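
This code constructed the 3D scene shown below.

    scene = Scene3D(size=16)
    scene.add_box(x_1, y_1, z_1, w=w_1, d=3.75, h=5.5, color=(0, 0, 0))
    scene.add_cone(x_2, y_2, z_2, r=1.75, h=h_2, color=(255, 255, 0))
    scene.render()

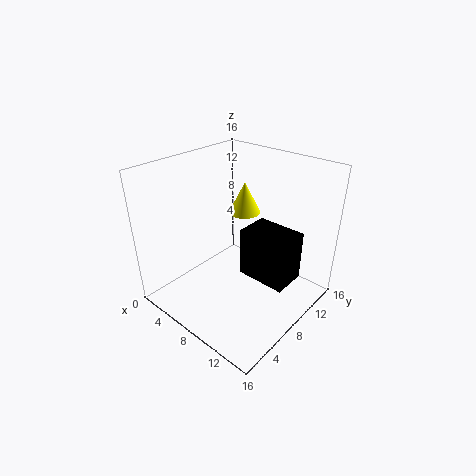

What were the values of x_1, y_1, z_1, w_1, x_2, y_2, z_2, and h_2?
x_1 = 8.75
y_1 = 7.5
z_1 = 4
w_1 = 5.5
x_2 = 7.25
y_2 = 10
z_2 = 10.25
h_2 = 3.5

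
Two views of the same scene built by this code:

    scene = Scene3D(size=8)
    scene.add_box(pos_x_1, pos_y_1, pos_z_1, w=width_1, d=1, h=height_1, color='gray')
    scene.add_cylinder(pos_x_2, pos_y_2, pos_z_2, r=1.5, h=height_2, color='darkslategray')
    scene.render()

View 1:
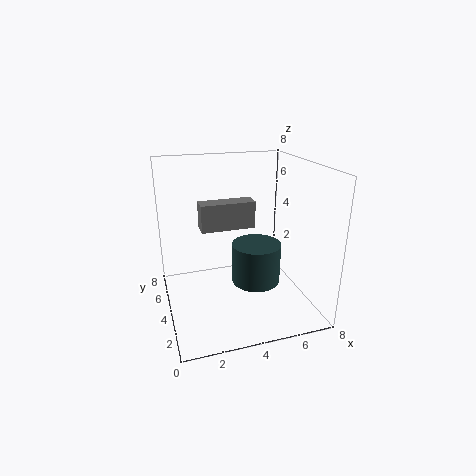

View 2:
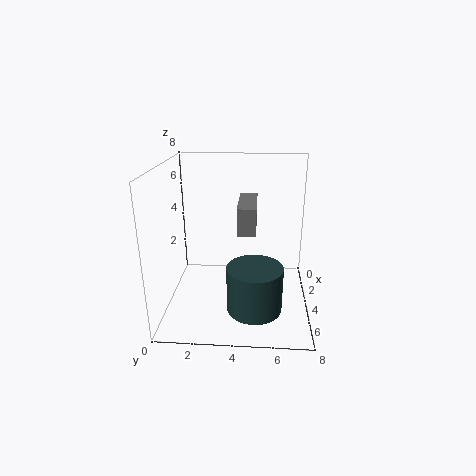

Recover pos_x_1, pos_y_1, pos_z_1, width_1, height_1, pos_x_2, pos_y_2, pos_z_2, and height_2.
pos_x_1 = 2; pos_y_1 = 4; pos_z_1 = 4.5; width_1 = 3; height_1 = 1.5; pos_x_2 = 5.5; pos_y_2 = 5; pos_z_2 = 0.5; height_2 = 2.5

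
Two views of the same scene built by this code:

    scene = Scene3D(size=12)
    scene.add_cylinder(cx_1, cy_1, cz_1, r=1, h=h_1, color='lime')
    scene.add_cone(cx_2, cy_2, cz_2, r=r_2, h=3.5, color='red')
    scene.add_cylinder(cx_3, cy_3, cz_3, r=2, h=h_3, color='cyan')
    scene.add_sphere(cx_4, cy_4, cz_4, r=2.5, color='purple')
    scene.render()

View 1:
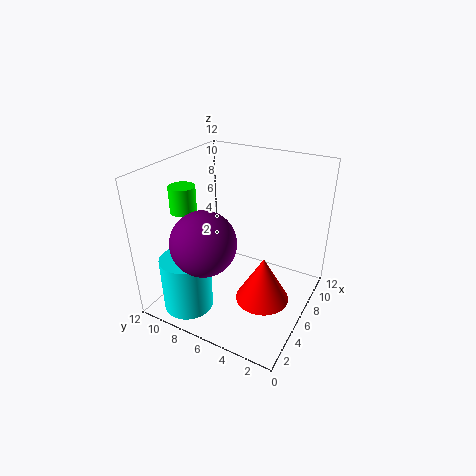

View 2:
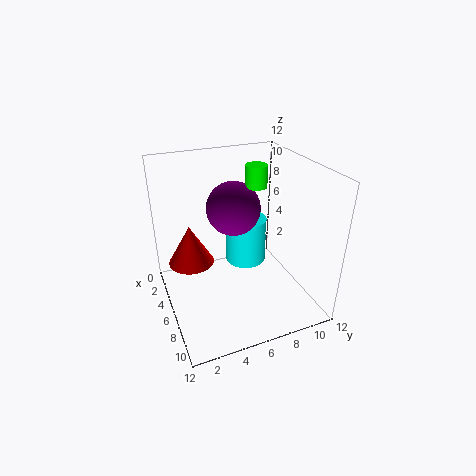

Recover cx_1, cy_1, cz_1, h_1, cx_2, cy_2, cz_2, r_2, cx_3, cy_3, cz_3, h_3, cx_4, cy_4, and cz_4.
cx_1 = 3; cy_1 = 9; cz_1 = 9; h_1 = 2; cx_2 = 3.5; cy_2 = 2.5; cz_2 = 3; r_2 = 2; cx_3 = 2; cy_3 = 8.5; cz_3 = 1; h_3 = 4.5; cx_4 = 2.5; cy_4 = 7; cz_4 = 7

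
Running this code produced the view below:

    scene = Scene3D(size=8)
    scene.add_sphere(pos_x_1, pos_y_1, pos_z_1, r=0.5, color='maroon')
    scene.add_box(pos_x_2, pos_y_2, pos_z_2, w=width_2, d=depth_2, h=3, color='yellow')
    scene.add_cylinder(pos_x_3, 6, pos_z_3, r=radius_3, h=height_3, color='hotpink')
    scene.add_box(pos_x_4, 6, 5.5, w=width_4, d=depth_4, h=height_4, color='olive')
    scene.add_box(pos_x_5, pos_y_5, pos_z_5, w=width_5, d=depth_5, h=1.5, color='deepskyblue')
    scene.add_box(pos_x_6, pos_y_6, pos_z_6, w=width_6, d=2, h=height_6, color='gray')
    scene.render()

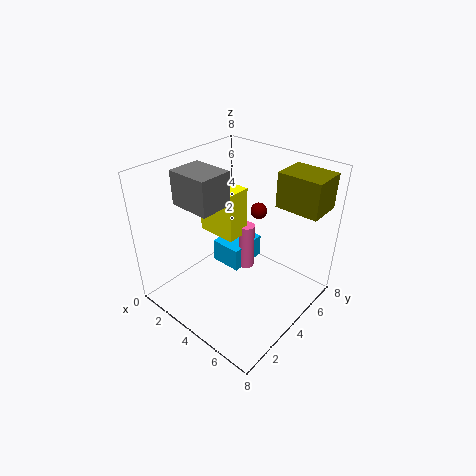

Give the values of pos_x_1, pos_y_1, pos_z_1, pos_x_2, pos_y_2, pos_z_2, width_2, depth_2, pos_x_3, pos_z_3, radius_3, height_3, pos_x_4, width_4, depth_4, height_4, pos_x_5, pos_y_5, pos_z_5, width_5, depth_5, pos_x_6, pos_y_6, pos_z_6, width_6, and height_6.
pos_x_1 = 3.5, pos_y_1 = 6.5, pos_z_1 = 4.5, pos_x_2 = 0.5, pos_y_2 = 4.5, pos_z_2 = 3, width_2 = 2.5, depth_2 = 1.5, pos_x_3 = 3, pos_z_3 = 0.5, radius_3 = 0.5, height_3 = 3, pos_x_4 = 5, width_4 = 2.5, depth_4 = 2, height_4 = 2, pos_x_5 = 1, pos_y_5 = 5, pos_z_5 = 0.5, width_5 = 2, depth_5 = 2.5, pos_x_6 = 0.5, pos_y_6 = 2.5, pos_z_6 = 5.5, width_6 = 2.5, height_6 = 2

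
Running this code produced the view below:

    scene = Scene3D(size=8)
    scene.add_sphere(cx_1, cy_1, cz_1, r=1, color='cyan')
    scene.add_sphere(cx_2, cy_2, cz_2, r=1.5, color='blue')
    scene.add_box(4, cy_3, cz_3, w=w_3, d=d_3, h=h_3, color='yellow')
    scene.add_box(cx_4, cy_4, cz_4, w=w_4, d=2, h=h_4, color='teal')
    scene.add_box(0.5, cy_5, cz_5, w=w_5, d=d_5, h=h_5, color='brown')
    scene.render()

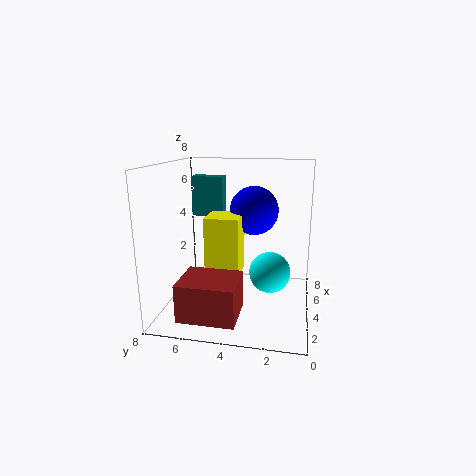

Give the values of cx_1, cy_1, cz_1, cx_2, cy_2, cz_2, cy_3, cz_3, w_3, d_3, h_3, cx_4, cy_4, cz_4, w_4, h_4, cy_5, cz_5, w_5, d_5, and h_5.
cx_1 = 2; cy_1 = 2; cz_1 = 3; cx_2 = 6.5; cy_2 = 3.5; cz_2 = 5; cy_3 = 4; cz_3 = 1.5; w_3 = 2; d_3 = 2; h_3 = 3.5; cx_4 = 6.5; cy_4 = 5.5; cz_4 = 4.5; w_4 = 1; h_4 = 2.5; cy_5 = 3.5; cz_5 = 0.5; w_5 = 2.5; d_5 = 3; h_5 = 2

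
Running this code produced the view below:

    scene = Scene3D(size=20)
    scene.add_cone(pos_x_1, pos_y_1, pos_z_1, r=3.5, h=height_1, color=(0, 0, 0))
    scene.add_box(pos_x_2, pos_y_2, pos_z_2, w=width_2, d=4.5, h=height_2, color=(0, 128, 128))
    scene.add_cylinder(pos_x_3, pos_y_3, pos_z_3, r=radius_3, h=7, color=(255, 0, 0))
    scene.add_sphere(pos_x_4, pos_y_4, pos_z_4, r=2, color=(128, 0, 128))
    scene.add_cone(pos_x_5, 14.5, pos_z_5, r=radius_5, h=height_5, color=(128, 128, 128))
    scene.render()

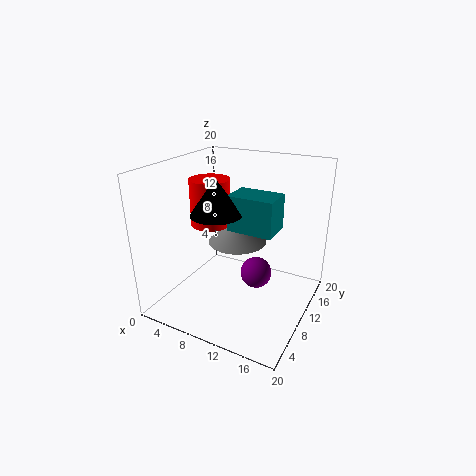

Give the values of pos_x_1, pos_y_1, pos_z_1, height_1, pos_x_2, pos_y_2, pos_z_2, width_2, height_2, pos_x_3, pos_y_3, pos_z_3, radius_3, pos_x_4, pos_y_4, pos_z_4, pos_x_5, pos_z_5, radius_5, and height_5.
pos_x_1 = 7.5
pos_y_1 = 8.5
pos_z_1 = 13.5
height_1 = 5
pos_x_2 = 8.5
pos_y_2 = 9.5
pos_z_2 = 11
width_2 = 6.5
height_2 = 5
pos_x_3 = 4
pos_y_3 = 12.5
pos_z_3 = 10
radius_3 = 3
pos_x_4 = 14
pos_y_4 = 7.5
pos_z_4 = 7
pos_x_5 = 7.5
pos_z_5 = 7
radius_5 = 4.5
height_5 = 4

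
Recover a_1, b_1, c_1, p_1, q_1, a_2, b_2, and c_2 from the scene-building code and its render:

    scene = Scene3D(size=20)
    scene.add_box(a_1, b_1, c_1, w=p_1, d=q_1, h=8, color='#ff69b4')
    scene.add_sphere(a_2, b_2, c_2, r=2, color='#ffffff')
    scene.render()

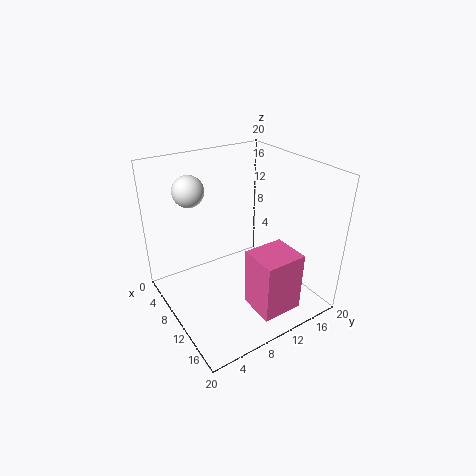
a_1 = 14
b_1 = 8.5
c_1 = 2.5
p_1 = 5
q_1 = 5.5
a_2 = 8
b_2 = 4
c_2 = 17.5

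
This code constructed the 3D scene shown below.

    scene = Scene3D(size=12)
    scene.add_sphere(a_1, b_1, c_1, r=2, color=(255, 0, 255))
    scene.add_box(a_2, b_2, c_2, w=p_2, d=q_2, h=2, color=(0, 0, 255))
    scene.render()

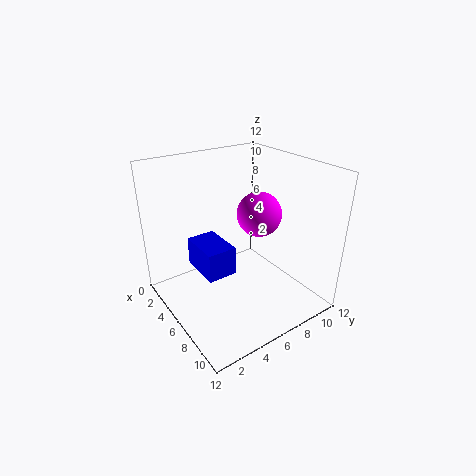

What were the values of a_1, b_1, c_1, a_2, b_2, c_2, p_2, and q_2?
a_1 = 5, b_1 = 9, c_1 = 7, a_2 = 7, b_2 = 1, c_2 = 6, p_2 = 3, q_2 = 2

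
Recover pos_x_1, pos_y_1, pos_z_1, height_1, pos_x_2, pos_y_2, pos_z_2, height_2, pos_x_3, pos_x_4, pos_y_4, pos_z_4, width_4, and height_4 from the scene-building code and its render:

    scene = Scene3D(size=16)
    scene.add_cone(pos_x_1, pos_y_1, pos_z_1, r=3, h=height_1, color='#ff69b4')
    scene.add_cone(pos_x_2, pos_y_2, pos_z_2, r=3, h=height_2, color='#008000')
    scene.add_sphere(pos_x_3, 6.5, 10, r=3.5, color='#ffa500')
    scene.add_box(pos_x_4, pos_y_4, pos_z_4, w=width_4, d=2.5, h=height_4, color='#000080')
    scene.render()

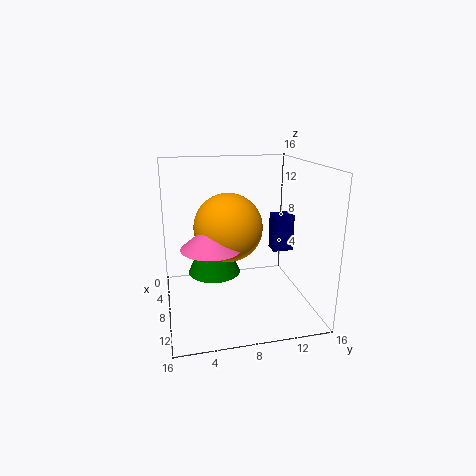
pos_x_1 = 11.5, pos_y_1 = 4.5, pos_z_1 = 8.5, height_1 = 2.5, pos_x_2 = 6.5, pos_y_2 = 5.5, pos_z_2 = 3.5, height_2 = 7, pos_x_3 = 10, pos_x_4 = 4, pos_y_4 = 13, pos_z_4 = 5, width_4 = 2, height_4 = 4.5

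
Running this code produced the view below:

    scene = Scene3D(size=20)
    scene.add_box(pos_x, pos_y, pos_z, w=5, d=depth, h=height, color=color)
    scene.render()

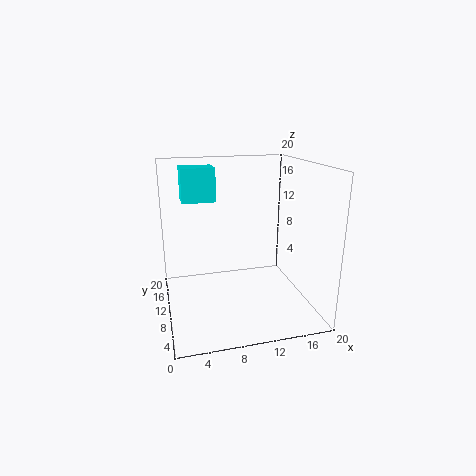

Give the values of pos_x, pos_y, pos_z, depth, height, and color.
pos_x = 3
pos_y = 15
pos_z = 14
depth = 4
height = 5
color = 'cyan'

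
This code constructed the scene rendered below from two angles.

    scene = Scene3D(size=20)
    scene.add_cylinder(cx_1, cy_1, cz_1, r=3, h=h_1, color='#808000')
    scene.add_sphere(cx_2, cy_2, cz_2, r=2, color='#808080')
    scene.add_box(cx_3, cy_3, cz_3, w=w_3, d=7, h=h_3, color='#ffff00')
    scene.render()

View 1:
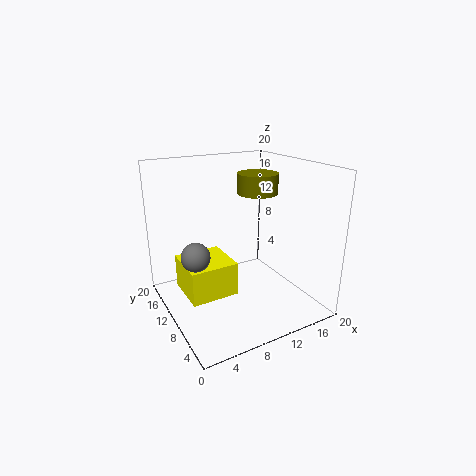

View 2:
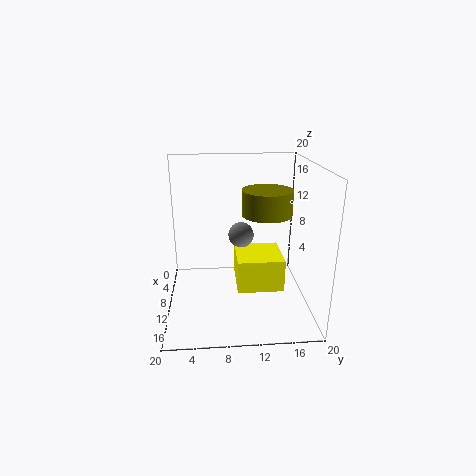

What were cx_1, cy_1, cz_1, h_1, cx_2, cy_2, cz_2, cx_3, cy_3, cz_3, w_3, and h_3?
cx_1 = 15; cy_1 = 13; cz_1 = 15; h_1 = 3; cx_2 = 4; cy_2 = 11; cz_2 = 8; cx_3 = 3; cy_3 = 10; cz_3 = 1; w_3 = 7; h_3 = 5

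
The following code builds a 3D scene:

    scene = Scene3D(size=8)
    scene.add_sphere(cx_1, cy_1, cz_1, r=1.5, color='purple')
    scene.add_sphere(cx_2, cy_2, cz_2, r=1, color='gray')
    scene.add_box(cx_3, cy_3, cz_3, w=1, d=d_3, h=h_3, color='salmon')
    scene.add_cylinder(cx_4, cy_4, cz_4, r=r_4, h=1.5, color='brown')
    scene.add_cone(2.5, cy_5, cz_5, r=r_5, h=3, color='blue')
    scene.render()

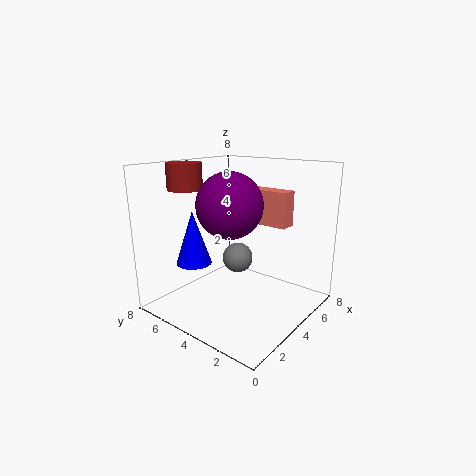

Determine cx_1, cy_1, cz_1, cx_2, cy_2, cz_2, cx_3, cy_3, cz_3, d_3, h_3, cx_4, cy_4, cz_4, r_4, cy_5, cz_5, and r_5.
cx_1 = 1.5, cy_1 = 2.5, cz_1 = 6.5, cx_2 = 6.5, cy_2 = 6, cz_2 = 1.5, cx_3 = 5.5, cy_3 = 2, cz_3 = 4.5, d_3 = 2.5, h_3 = 2, cx_4 = 3, cy_4 = 7, cz_4 = 6.5, r_4 = 1, cy_5 = 6, cz_5 = 2.5, r_5 = 1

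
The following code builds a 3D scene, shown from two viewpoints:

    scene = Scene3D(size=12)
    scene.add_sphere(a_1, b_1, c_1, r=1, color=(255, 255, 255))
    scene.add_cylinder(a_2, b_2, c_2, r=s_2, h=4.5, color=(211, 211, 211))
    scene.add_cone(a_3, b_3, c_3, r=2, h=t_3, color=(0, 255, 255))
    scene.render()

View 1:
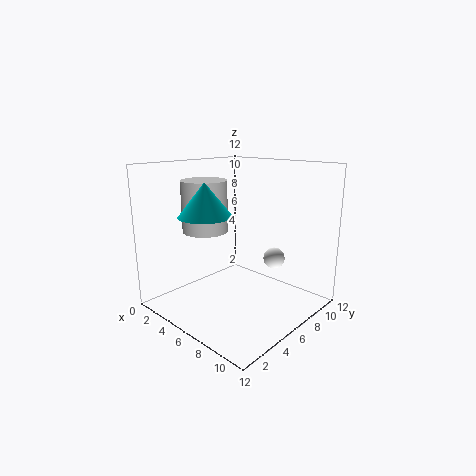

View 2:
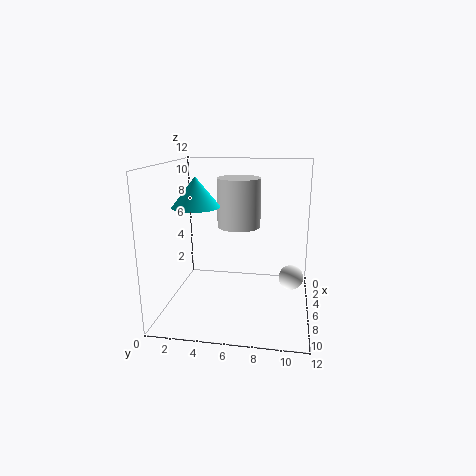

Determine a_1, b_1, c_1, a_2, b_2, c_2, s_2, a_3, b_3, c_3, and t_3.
a_1 = 6.5, b_1 = 10.5, c_1 = 3, a_2 = 2.5, b_2 = 5.5, c_2 = 6, s_2 = 2, a_3 = 6, b_3 = 2.5, c_3 = 8.5, t_3 = 2.5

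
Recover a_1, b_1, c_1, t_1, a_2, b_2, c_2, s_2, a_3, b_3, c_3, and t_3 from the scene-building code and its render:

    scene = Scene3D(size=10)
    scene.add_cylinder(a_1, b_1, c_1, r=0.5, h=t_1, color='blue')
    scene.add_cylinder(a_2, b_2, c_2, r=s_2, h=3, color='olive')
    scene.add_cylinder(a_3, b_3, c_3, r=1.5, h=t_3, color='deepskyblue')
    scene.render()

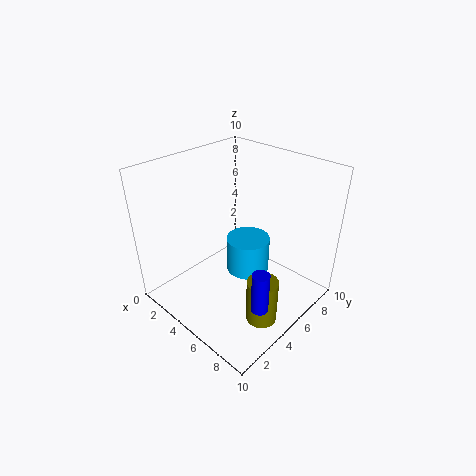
a_1 = 9.5, b_1 = 2, c_1 = 3.5, t_1 = 2.5, a_2 = 8.5, b_2 = 3.5, c_2 = 1, s_2 = 1, a_3 = 5.5, b_3 = 5.5, c_3 = 2.5, t_3 = 2.5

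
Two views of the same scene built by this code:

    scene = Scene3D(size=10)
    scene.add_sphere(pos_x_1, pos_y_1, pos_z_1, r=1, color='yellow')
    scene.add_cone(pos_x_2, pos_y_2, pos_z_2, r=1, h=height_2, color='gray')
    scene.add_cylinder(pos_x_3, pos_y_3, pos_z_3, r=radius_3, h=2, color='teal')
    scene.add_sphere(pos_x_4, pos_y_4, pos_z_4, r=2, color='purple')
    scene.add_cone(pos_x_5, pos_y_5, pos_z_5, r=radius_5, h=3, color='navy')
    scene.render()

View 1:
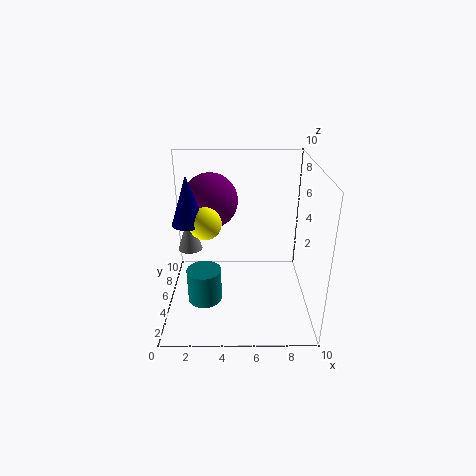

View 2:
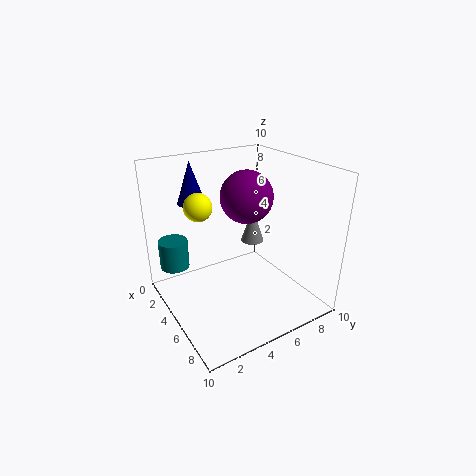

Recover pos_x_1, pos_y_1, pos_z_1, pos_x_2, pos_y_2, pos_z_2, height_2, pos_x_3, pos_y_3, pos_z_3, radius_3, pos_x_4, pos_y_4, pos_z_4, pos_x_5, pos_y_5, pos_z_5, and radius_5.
pos_x_1 = 3, pos_y_1 = 3, pos_z_1 = 7, pos_x_2 = 1, pos_y_2 = 9, pos_z_2 = 2, height_2 = 3, pos_x_3 = 3, pos_y_3 = 1, pos_z_3 = 3, radius_3 = 1, pos_x_4 = 3, pos_y_4 = 7, pos_z_4 = 7, pos_x_5 = 2, pos_y_5 = 3, pos_z_5 = 7, radius_5 = 1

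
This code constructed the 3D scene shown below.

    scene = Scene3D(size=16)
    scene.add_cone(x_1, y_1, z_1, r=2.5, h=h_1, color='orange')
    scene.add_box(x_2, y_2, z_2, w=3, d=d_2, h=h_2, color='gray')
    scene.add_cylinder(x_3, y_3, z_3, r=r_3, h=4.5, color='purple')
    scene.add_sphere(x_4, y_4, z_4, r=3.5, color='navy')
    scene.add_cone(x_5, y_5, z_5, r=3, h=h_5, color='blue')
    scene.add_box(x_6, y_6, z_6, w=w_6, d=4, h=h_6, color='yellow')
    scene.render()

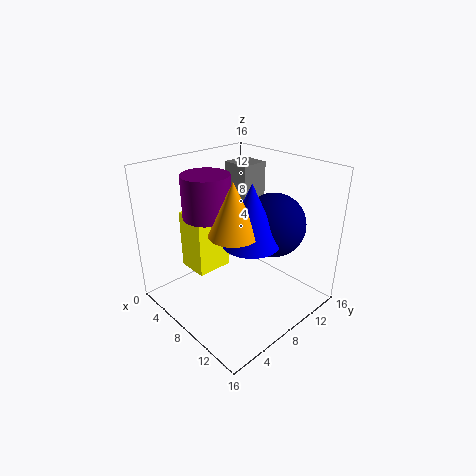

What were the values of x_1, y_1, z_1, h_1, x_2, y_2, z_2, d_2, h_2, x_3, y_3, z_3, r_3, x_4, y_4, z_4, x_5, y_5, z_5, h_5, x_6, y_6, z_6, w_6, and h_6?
x_1 = 10, y_1 = 5.5, z_1 = 10, h_1 = 5.5, x_2 = 5.5, y_2 = 8.5, z_2 = 10, d_2 = 3, h_2 = 6, x_3 = 6.5, y_3 = 5, z_3 = 11, r_3 = 2.5, x_4 = 10.5, y_4 = 11, z_4 = 9.5, x_5 = 10.5, y_5 = 7.5, z_5 = 8.5, h_5 = 6.5, x_6 = 3.5, y_6 = 3.5, z_6 = 4.5, w_6 = 3.5, h_6 = 6.5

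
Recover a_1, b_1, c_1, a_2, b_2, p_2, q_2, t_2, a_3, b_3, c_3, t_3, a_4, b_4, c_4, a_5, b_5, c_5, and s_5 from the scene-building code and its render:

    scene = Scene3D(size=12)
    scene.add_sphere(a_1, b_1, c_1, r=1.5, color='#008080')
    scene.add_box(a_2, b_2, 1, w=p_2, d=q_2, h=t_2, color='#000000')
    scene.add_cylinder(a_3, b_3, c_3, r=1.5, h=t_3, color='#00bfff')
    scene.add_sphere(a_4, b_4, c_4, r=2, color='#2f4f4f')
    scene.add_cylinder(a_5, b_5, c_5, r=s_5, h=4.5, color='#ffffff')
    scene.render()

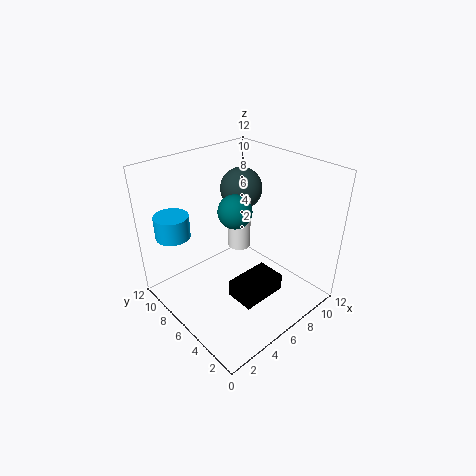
a_1 = 7; b_1 = 7.5; c_1 = 7.5; a_2 = 4.5; b_2 = 3; p_2 = 4; q_2 = 2.5; t_2 = 1.5; a_3 = 2.5; b_3 = 10.5; c_3 = 5.5; t_3 = 2; a_4 = 10; b_4 = 10; c_4 = 8; a_5 = 7.5; b_5 = 7.5; c_5 = 4; s_5 = 1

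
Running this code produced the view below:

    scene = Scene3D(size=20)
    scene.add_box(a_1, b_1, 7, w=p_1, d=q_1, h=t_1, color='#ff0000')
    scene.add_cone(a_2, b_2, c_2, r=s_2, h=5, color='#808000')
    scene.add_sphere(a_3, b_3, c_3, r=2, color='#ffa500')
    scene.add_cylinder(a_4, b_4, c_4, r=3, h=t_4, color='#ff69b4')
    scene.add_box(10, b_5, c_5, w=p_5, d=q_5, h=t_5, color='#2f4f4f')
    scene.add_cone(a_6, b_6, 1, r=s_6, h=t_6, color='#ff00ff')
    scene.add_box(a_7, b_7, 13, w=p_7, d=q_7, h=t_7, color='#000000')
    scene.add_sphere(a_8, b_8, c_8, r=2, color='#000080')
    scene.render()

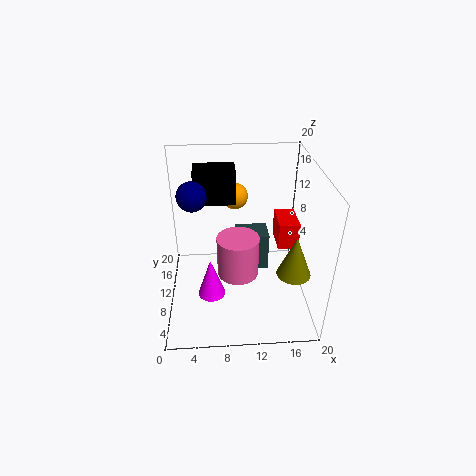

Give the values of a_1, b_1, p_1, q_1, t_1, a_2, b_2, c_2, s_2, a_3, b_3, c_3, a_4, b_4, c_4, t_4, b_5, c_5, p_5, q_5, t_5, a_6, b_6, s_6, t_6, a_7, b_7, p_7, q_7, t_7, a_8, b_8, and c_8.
a_1 = 16; b_1 = 11; p_1 = 3; q_1 = 5; t_1 = 4; a_2 = 16; b_2 = 2; c_2 = 10; s_2 = 2; a_3 = 10; b_3 = 17; c_3 = 13; a_4 = 10; b_4 = 10; c_4 = 4; t_4 = 6; b_5 = 13; c_5 = 2; p_5 = 5; q_5 = 4; t_5 = 6; a_6 = 6; b_6 = 9; s_6 = 2; t_6 = 6; a_7 = 4; b_7 = 14; p_7 = 6; q_7 = 4; t_7 = 5; a_8 = 4; b_8 = 11; c_8 = 16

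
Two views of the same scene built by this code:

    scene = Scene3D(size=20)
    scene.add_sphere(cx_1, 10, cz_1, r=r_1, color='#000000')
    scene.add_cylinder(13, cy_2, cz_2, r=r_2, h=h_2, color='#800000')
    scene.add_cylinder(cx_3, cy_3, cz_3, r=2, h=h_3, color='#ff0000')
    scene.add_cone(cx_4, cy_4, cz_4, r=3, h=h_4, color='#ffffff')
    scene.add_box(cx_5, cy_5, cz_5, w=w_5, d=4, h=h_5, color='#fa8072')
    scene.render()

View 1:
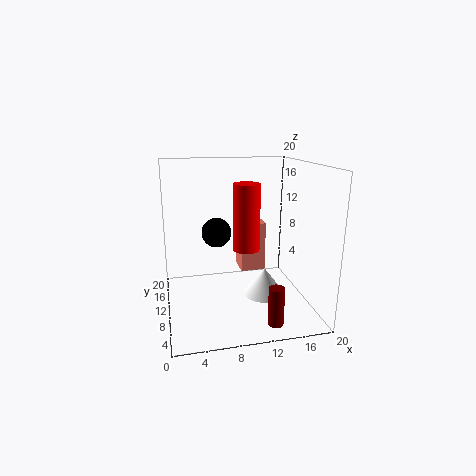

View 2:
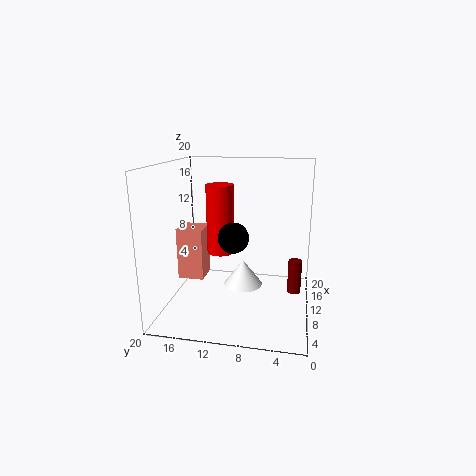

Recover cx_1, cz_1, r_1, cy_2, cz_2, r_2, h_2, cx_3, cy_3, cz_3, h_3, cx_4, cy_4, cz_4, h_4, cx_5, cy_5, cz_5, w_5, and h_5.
cx_1 = 7; cz_1 = 11; r_1 = 2; cy_2 = 2; cz_2 = 1; r_2 = 1; h_2 = 5; cx_3 = 12; cy_3 = 13; cz_3 = 7; h_3 = 10; cx_4 = 14; cy_4 = 10; cz_4 = 1; h_4 = 4; cx_5 = 12; cy_5 = 16; cz_5 = 2; w_5 = 4; h_5 = 8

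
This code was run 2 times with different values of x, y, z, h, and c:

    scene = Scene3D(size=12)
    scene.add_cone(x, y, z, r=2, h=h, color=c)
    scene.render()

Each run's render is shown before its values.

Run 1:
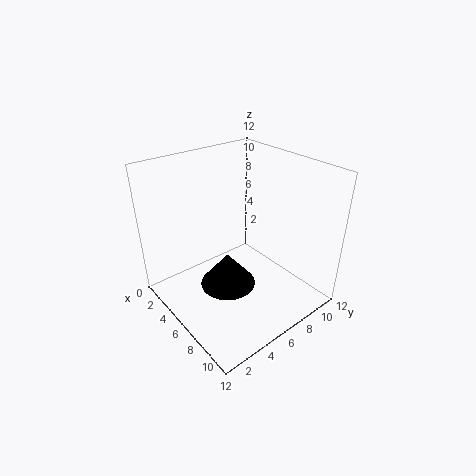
x = 8.5
y = 3
z = 4.5
h = 2.5
c = 'black'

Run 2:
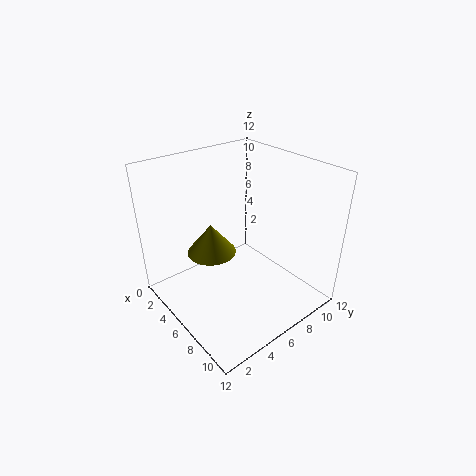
x = 5
y = 4
z = 5
h = 2.5
c = 'olive'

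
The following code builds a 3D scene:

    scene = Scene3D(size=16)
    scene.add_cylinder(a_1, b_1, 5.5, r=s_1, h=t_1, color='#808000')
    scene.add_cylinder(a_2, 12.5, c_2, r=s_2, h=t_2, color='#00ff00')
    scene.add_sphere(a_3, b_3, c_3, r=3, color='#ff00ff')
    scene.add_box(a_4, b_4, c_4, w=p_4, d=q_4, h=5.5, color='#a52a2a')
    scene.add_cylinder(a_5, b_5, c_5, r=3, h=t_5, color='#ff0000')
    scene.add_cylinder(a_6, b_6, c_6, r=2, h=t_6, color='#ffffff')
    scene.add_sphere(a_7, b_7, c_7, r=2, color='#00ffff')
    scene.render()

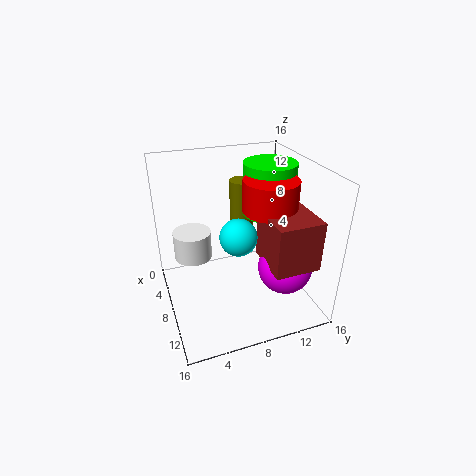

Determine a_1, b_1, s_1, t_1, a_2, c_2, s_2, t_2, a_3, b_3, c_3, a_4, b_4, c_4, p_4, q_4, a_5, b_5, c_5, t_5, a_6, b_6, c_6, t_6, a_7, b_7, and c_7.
a_1 = 2.5
b_1 = 10.5
s_1 = 1.5
t_1 = 7
a_2 = 6
c_2 = 9.5
s_2 = 3
t_2 = 6
a_3 = 11
b_3 = 12.5
c_3 = 5
a_4 = 8.5
b_4 = 10
c_4 = 6
p_4 = 5.5
q_4 = 5
a_5 = 8.5
b_5 = 11.5
c_5 = 11
t_5 = 3.5
a_6 = 7.5
b_6 = 3
c_6 = 6.5
t_6 = 3
a_7 = 9.5
b_7 = 7.5
c_7 = 9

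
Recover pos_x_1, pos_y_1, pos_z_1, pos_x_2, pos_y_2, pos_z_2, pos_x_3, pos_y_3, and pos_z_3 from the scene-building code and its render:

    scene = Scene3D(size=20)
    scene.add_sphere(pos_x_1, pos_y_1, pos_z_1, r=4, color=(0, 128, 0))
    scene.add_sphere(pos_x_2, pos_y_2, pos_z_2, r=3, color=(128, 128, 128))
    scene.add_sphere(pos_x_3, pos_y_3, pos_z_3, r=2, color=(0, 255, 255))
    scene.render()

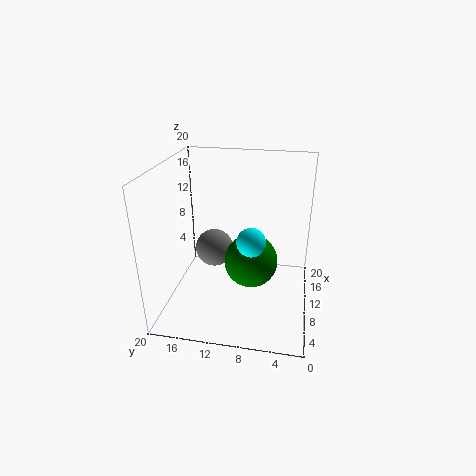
pos_x_1 = 12.5
pos_y_1 = 8.5
pos_z_1 = 5
pos_x_2 = 15.5
pos_y_2 = 15
pos_z_2 = 5
pos_x_3 = 9
pos_y_3 = 8
pos_z_3 = 10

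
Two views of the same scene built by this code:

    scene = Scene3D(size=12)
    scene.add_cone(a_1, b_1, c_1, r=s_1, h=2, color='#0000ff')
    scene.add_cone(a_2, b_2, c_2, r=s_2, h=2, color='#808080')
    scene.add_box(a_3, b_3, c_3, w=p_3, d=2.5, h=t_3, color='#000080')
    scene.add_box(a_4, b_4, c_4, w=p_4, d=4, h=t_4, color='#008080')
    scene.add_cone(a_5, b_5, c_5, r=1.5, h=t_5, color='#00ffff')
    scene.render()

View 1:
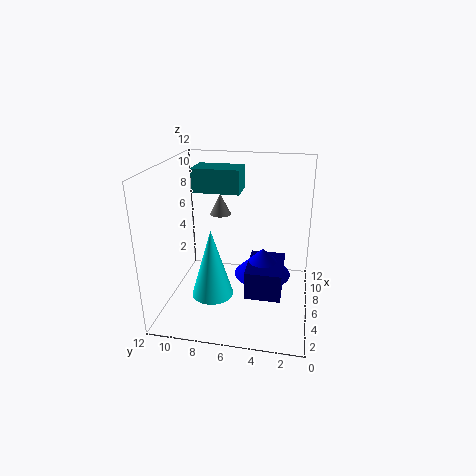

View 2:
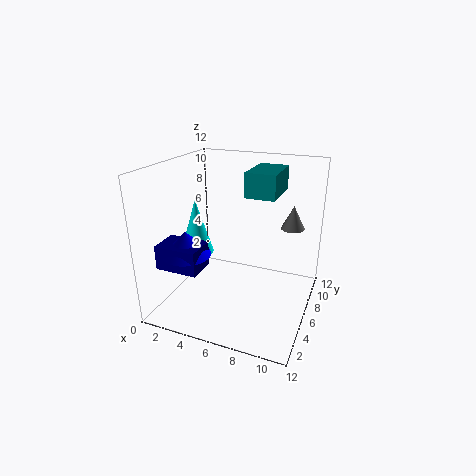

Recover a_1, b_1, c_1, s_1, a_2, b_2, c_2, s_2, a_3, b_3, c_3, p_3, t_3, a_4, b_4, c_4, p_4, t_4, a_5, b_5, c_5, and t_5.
a_1 = 2.5; b_1 = 3.5; c_1 = 5; s_1 = 2; a_2 = 10; b_2 = 8.5; c_2 = 6.5; s_2 = 1; a_3 = 0.5; b_3 = 2; c_3 = 4; p_3 = 3.5; t_3 = 2; a_4 = 6.5; b_4 = 6; c_4 = 9.5; p_4 = 2.5; t_4 = 2; a_5 = 1.5; b_5 = 7; c_5 = 3.5; t_5 = 5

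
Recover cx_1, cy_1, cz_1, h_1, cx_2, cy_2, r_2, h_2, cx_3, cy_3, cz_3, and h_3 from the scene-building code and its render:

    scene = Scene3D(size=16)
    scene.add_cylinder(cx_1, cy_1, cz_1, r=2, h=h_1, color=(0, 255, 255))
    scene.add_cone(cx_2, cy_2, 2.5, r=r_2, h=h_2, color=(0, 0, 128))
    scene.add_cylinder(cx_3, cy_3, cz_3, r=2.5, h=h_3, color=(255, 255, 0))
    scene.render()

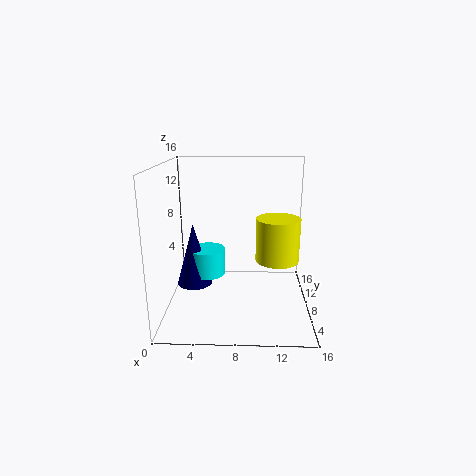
cx_1 = 4.5, cy_1 = 8.5, cz_1 = 3.5, h_1 = 3, cx_2 = 3, cy_2 = 8, r_2 = 2, h_2 = 7, cx_3 = 12.5, cy_3 = 9, cz_3 = 5, h_3 = 5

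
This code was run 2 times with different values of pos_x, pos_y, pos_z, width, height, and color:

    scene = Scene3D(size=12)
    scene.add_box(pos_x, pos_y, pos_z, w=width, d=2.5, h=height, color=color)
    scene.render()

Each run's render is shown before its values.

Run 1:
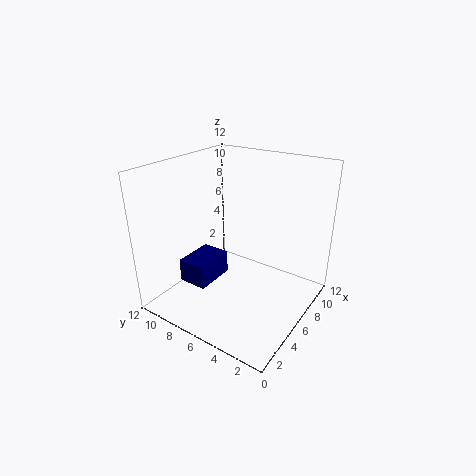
pos_x = 3; pos_y = 7.5; pos_z = 2; width = 3.5; height = 2; color = 'navy'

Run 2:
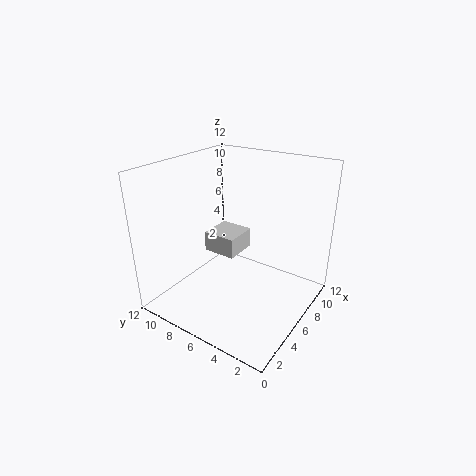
pos_x = 3; pos_y = 4.5; pos_z = 6; width = 2.5; height = 1.5; color = 'lightgray'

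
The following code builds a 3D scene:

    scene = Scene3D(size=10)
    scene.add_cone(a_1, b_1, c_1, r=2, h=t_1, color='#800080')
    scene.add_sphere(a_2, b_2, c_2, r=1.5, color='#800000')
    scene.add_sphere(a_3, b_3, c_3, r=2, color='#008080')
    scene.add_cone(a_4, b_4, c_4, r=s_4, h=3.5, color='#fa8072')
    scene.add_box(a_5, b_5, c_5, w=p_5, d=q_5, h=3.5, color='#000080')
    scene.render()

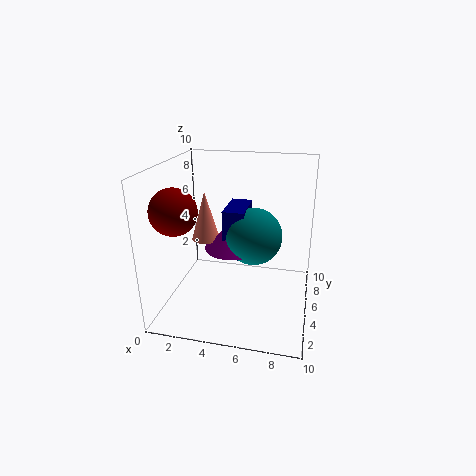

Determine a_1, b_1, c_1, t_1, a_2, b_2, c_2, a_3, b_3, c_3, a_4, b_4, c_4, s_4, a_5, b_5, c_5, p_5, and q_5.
a_1 = 4.5
b_1 = 5.5
c_1 = 4
t_1 = 2
a_2 = 1.5
b_2 = 2.5
c_2 = 7.5
a_3 = 6
b_3 = 5.5
c_3 = 5
a_4 = 2.5
b_4 = 5.5
c_4 = 4.5
s_4 = 1
a_5 = 4
b_5 = 4.5
c_5 = 3.5
p_5 = 1.5
q_5 = 3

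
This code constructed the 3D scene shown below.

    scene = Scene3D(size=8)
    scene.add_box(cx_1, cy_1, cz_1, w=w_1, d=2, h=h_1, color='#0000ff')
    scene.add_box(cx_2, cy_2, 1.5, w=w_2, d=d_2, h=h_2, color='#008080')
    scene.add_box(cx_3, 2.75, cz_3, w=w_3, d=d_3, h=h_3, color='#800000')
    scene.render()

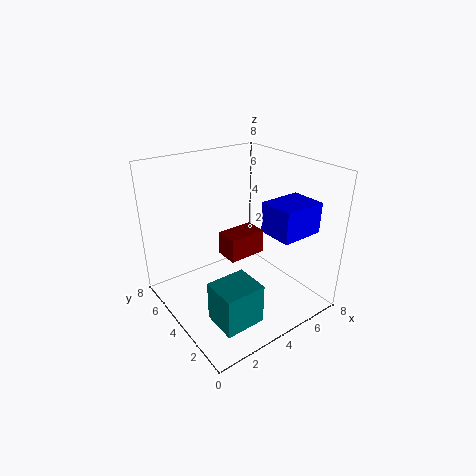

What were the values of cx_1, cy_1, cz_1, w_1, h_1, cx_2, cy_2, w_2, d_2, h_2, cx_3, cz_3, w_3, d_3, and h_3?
cx_1 = 5.25
cy_1 = 1.5
cz_1 = 4.25
w_1 = 2.5
h_1 = 1.75
cx_2 = 0.75
cy_2 = 0.25
w_2 = 2
d_2 = 1.75
h_2 = 2
cx_3 = 2.75
cz_3 = 3.5
w_3 = 2
d_3 = 1.25
h_3 = 1.25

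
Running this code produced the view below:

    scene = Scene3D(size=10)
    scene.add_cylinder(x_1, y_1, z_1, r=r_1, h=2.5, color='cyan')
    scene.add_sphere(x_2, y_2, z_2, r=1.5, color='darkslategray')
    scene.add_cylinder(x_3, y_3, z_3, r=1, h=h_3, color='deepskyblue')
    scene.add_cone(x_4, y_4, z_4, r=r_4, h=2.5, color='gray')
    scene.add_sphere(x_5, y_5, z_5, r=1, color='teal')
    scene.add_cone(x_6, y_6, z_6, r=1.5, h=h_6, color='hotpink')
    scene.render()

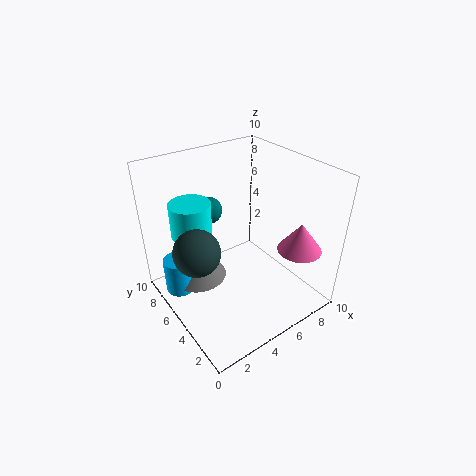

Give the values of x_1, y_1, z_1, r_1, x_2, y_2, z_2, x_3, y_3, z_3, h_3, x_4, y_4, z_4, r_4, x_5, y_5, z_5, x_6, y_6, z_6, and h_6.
x_1 = 3; y_1 = 8; z_1 = 4.5; r_1 = 1.5; x_2 = 1.5; y_2 = 4.5; z_2 = 5.5; x_3 = 1; y_3 = 6.5; z_3 = 1.5; h_3 = 2.5; x_4 = 2.5; y_4 = 6.5; z_4 = 2; r_4 = 2; x_5 = 4.5; y_5 = 8; z_5 = 6; x_6 = 8; y_6 = 2; z_6 = 4.5; h_6 = 2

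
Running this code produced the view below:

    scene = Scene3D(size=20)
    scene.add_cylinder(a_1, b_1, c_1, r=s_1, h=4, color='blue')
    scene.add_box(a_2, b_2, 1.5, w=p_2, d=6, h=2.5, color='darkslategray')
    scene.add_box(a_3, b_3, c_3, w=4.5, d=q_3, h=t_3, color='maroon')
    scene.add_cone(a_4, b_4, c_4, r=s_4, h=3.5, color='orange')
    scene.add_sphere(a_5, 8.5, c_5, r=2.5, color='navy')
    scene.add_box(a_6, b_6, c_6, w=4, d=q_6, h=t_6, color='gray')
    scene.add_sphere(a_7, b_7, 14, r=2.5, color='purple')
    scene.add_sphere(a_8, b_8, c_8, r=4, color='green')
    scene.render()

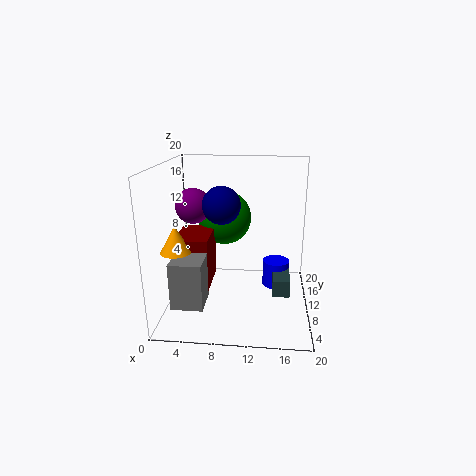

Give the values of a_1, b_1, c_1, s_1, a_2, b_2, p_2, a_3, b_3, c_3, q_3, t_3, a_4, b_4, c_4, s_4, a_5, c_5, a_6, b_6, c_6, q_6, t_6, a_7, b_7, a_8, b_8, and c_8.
a_1 = 15.5; b_1 = 14; c_1 = 1; s_1 = 2; a_2 = 15; b_2 = 9; p_2 = 2.5; a_3 = 2; b_3 = 5.5; c_3 = 4; q_3 = 6.5; t_3 = 7; a_4 = 2.5; b_4 = 5.5; c_4 = 9.5; s_4 = 2; a_5 = 8; c_5 = 15; a_6 = 2.5; b_6 = 1.5; c_6 = 3.5; q_6 = 4.5; t_6 = 6; a_7 = 3.5; b_7 = 11.5; a_8 = 7.5; b_8 = 14.5; c_8 = 11.5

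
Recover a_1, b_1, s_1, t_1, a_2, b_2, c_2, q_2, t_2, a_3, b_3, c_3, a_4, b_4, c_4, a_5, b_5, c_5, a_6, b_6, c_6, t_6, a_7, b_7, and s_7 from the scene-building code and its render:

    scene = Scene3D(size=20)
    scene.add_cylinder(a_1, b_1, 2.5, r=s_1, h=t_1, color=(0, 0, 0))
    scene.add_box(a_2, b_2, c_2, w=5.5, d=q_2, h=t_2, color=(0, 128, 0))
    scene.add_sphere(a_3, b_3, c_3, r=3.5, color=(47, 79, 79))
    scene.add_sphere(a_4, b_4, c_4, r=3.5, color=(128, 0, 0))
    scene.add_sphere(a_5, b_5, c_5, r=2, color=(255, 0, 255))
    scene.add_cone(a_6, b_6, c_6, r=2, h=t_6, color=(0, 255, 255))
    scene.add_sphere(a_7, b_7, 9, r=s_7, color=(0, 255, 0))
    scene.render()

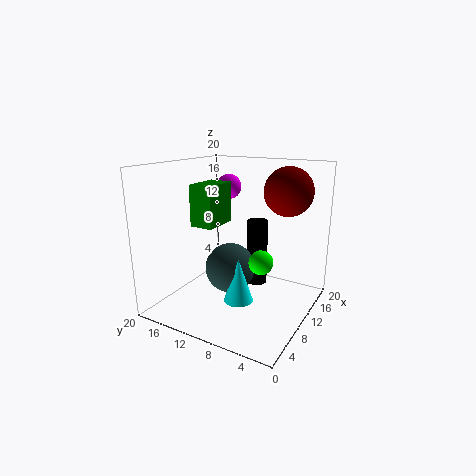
a_1 = 13; b_1 = 8.5; s_1 = 1.5; t_1 = 9.5; a_2 = 8.5; b_2 = 13.5; c_2 = 11; q_2 = 3.5; t_2 = 6; a_3 = 9.5; b_3 = 11; c_3 = 5.5; a_4 = 15.5; b_4 = 5; c_4 = 16; a_5 = 17.5; b_5 = 16; c_5 = 15.5; a_6 = 7.5; b_6 = 8.5; c_6 = 2; t_6 = 6; a_7 = 6; b_7 = 4.5; s_7 = 1.5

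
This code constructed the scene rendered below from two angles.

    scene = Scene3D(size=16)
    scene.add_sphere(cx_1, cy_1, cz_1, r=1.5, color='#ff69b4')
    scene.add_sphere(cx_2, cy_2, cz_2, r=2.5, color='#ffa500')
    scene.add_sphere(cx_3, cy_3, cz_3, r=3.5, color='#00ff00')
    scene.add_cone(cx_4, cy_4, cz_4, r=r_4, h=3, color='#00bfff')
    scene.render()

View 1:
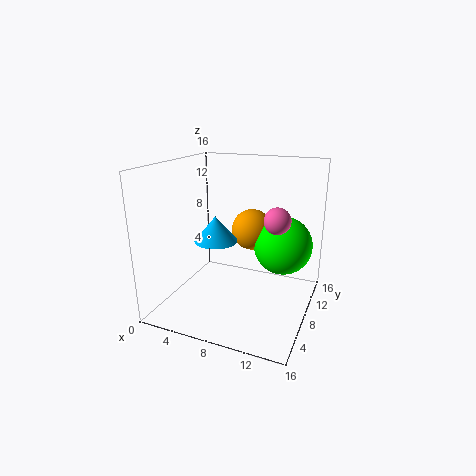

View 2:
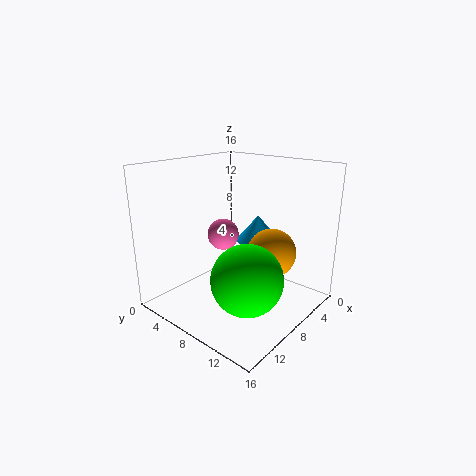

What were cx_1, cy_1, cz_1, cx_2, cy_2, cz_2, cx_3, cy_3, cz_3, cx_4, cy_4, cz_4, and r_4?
cx_1 = 12; cy_1 = 9.5; cz_1 = 10; cx_2 = 8; cy_2 = 12.5; cz_2 = 7.5; cx_3 = 12; cy_3 = 12.5; cz_3 = 6; cx_4 = 5; cy_4 = 8.5; cz_4 = 7; r_4 = 2.5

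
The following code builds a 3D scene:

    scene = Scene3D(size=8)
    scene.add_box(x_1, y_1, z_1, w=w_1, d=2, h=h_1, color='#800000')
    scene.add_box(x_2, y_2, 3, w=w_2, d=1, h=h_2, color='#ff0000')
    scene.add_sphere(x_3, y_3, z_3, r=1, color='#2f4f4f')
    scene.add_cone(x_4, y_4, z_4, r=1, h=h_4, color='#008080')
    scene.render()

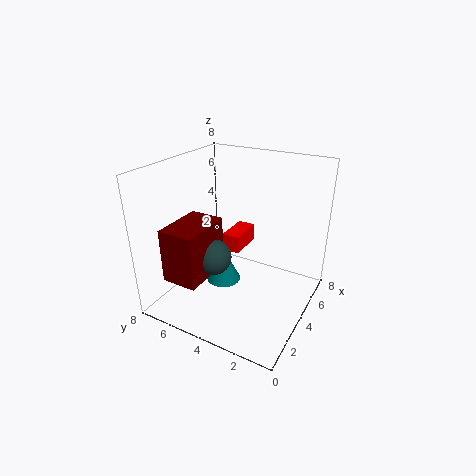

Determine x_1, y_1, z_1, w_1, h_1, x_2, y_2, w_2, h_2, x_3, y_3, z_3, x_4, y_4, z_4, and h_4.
x_1 = 1
y_1 = 5
z_1 = 2
w_1 = 3
h_1 = 3
x_2 = 4
y_2 = 4
w_2 = 2
h_2 = 1
x_3 = 3
y_3 = 5
z_3 = 3
x_4 = 4
y_4 = 5
z_4 = 1
h_4 = 2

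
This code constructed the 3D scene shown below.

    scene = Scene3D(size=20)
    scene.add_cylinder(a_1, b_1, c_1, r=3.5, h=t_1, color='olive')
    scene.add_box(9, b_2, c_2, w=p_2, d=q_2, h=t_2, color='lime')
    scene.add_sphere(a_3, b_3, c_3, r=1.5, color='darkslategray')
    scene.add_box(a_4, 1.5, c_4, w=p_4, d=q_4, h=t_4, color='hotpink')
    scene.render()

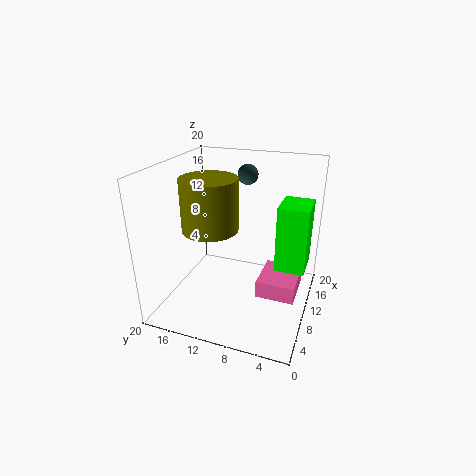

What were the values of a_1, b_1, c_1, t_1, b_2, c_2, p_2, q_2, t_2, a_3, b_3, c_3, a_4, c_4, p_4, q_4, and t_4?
a_1 = 5.5, b_1 = 12, c_1 = 13, t_1 = 6.5, b_2 = 0.5, c_2 = 6.5, p_2 = 5, q_2 = 4, t_2 = 9, a_3 = 15.5, b_3 = 10.5, c_3 = 17.5, a_4 = 9, c_4 = 1.5, p_4 = 6.5, q_4 = 5.5, t_4 = 2.5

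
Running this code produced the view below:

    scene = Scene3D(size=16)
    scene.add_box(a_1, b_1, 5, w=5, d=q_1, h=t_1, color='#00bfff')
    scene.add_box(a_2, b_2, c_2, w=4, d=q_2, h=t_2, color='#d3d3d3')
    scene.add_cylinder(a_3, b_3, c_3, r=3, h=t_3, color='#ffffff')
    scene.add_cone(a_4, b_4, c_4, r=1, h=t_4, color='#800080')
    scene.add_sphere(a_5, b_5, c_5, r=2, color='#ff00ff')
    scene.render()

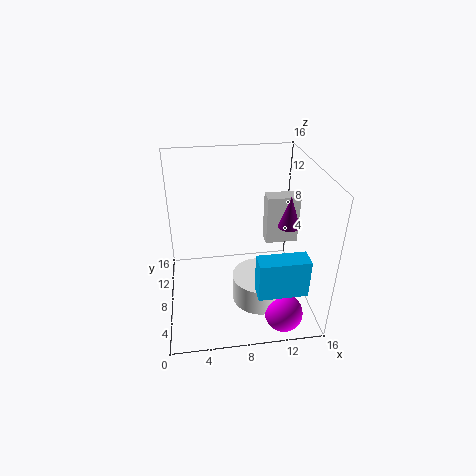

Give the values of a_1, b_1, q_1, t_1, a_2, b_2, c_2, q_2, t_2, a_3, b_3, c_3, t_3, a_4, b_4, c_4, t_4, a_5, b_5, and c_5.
a_1 = 9, b_1 = 1, q_1 = 2, t_1 = 4, a_2 = 12, b_2 = 11, c_2 = 5, q_2 = 2, t_2 = 6, a_3 = 10, b_3 = 5, c_3 = 2, t_3 = 3, a_4 = 12, b_4 = 3, c_4 = 12, t_4 = 3, a_5 = 12, b_5 = 2, c_5 = 2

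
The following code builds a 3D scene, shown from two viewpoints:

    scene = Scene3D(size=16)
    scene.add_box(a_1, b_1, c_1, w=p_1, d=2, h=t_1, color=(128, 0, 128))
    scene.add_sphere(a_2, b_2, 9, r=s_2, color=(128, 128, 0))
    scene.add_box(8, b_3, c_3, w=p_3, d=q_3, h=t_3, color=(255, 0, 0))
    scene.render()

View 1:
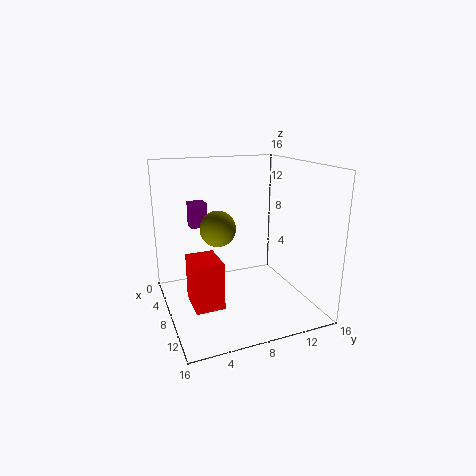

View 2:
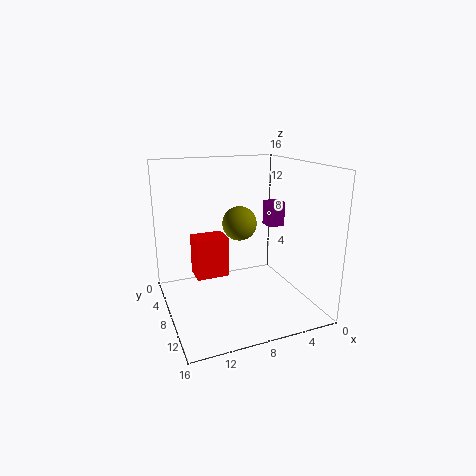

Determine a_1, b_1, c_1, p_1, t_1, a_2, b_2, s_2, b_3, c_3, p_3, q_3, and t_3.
a_1 = 1, b_1 = 4, c_1 = 8, p_1 = 2, t_1 = 3, a_2 = 7, b_2 = 6, s_2 = 2, b_3 = 2, c_3 = 2, p_3 = 4, q_3 = 3, t_3 = 5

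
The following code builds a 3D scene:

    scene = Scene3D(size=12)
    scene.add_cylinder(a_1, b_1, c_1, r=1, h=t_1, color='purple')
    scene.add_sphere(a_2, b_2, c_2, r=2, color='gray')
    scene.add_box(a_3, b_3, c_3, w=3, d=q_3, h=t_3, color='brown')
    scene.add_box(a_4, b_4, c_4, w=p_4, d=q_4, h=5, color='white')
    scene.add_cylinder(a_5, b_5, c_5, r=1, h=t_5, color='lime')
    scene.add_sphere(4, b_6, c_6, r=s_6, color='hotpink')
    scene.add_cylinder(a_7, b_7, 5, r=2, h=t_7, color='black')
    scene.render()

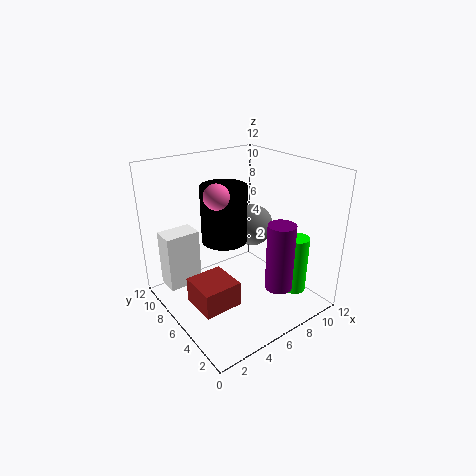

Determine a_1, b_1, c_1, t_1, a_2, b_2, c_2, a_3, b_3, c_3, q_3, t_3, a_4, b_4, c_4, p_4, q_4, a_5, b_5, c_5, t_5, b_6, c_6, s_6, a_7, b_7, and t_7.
a_1 = 6; b_1 = 1; c_1 = 4; t_1 = 5; a_2 = 10; b_2 = 9; c_2 = 5; a_3 = 1; b_3 = 3; c_3 = 2; q_3 = 3; t_3 = 2; a_4 = 1; b_4 = 9; c_4 = 1; p_4 = 3; q_4 = 2; a_5 = 10; b_5 = 3; c_5 = 1; t_5 = 5; b_6 = 6; c_6 = 10; s_6 = 1; a_7 = 6; b_7 = 8; t_7 = 5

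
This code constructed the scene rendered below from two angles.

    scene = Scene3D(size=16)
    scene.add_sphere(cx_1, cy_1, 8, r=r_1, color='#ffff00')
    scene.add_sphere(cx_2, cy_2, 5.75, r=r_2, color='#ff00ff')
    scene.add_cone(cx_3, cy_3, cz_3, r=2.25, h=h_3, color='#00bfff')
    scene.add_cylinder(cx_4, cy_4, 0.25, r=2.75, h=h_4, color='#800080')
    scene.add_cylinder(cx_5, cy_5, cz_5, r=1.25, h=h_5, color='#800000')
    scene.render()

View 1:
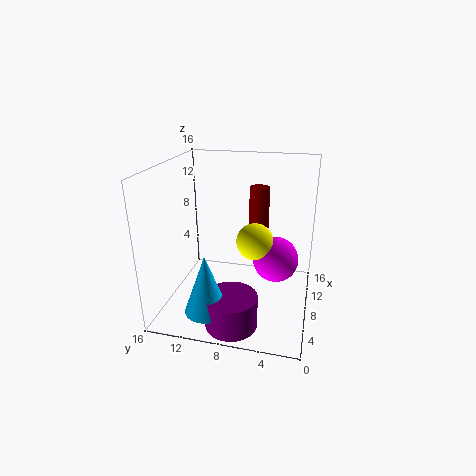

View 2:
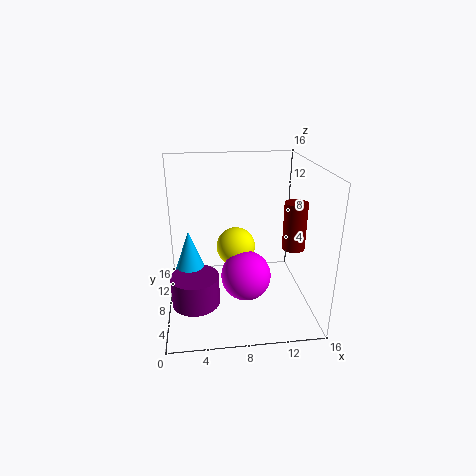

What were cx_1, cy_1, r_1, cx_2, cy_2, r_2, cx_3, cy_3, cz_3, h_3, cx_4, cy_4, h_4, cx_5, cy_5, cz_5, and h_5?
cx_1 = 7.5, cy_1 = 6, r_1 = 2, cx_2 = 8.25, cy_2 = 3.75, r_2 = 2.5, cx_3 = 2.5, cy_3 = 10, cz_3 = 2, h_3 = 6.25, cx_4 = 3, cy_4 = 7.5, h_4 = 3.5, cx_5 = 14, cy_5 = 6.75, cz_5 = 7, h_5 = 5.25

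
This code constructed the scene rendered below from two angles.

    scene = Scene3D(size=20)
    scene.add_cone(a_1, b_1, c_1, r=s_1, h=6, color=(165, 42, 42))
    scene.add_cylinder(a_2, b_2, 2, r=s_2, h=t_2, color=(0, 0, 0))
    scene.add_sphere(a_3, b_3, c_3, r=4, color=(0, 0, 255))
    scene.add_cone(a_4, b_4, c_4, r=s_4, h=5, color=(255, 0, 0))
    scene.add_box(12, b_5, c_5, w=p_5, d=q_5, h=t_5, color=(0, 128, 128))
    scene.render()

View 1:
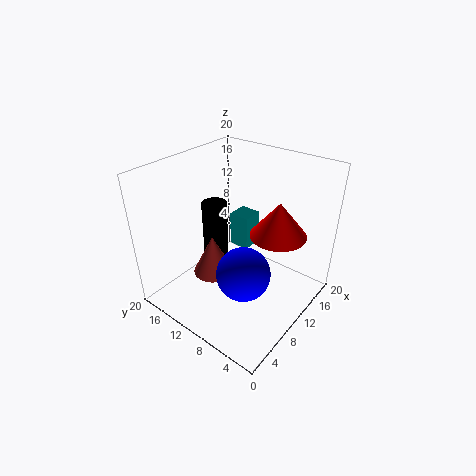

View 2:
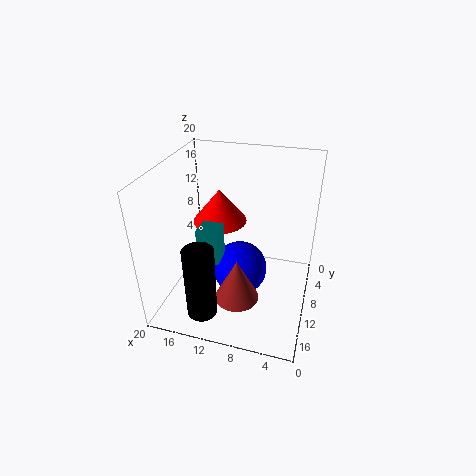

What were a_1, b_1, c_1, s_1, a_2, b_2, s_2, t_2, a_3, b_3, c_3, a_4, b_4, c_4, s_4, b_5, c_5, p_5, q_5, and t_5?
a_1 = 9, b_1 = 14, c_1 = 3, s_1 = 3, a_2 = 13, b_2 = 17, s_2 = 2, t_2 = 10, a_3 = 10, b_3 = 9, c_3 = 4, a_4 = 14, b_4 = 6, c_4 = 10, s_4 = 4, b_5 = 10, c_5 = 7, p_5 = 3, q_5 = 3, t_5 = 5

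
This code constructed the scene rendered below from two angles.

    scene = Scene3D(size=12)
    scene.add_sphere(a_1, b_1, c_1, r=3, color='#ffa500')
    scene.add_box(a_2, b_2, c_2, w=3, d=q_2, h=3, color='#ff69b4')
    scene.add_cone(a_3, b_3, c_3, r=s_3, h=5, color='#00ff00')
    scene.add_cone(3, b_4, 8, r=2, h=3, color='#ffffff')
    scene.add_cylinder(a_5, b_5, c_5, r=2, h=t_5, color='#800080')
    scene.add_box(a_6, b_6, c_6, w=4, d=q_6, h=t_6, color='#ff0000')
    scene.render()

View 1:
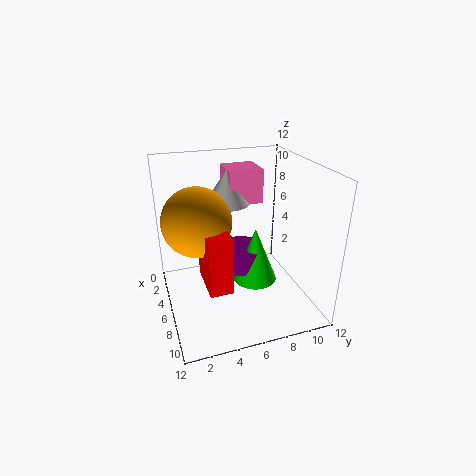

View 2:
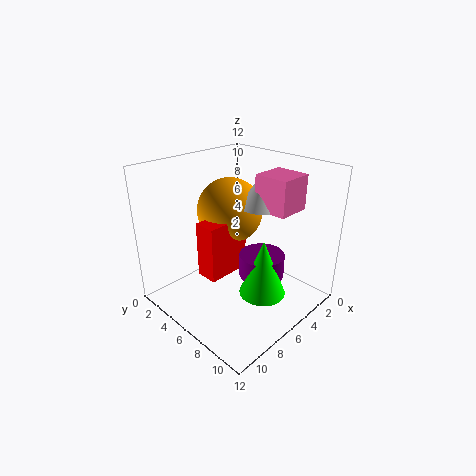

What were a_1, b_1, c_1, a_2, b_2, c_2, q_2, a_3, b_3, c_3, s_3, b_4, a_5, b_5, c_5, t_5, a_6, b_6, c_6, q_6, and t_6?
a_1 = 4
b_1 = 3
c_1 = 7
a_2 = 1
b_2 = 6
c_2 = 8
q_2 = 3
a_3 = 5
b_3 = 8
c_3 = 1
s_3 = 2
b_4 = 6
a_5 = 4
b_5 = 7
c_5 = 2
t_5 = 2
a_6 = 4
b_6 = 3
c_6 = 2
q_6 = 2
t_6 = 5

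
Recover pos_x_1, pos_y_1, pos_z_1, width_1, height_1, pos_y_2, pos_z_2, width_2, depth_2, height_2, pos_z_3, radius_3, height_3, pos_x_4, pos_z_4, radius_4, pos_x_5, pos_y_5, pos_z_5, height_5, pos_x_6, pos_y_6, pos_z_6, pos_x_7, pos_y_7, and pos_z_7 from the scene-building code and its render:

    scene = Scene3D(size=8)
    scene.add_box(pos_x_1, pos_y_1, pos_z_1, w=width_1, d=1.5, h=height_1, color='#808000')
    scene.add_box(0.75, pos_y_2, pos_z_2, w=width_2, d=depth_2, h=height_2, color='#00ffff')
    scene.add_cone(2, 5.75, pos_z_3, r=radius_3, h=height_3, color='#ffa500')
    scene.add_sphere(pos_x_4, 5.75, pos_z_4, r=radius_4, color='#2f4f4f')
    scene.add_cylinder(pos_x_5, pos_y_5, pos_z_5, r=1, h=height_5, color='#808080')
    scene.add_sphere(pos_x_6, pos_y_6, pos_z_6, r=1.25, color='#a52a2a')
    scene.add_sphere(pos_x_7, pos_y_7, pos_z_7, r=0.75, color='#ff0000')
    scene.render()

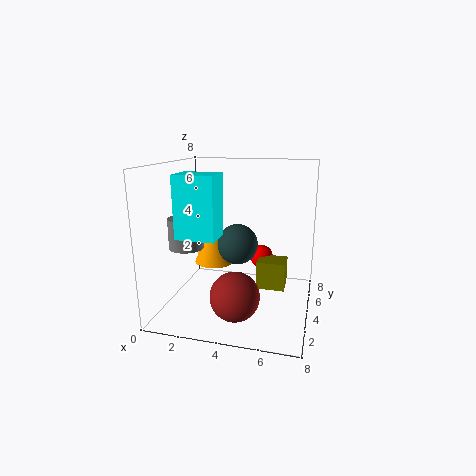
pos_x_1 = 4.75; pos_y_1 = 5.5; pos_z_1 = 0.25; width_1 = 1.75; height_1 = 1.75; pos_y_2 = 2.75; pos_z_2 = 4; width_2 = 2.25; depth_2 = 1.75; height_2 = 3.5; pos_z_3 = 1.75; radius_3 = 1.25; height_3 = 3; pos_x_4 = 3.5; pos_z_4 = 3; radius_4 = 1.25; pos_x_5 = 1; pos_y_5 = 3.75; pos_z_5 = 3.25; height_5 = 1.75; pos_x_6 = 4.5; pos_y_6 = 1.5; pos_z_6 = 1.75; pos_x_7 = 4.75; pos_y_7 = 7.25; pos_z_7 = 1.75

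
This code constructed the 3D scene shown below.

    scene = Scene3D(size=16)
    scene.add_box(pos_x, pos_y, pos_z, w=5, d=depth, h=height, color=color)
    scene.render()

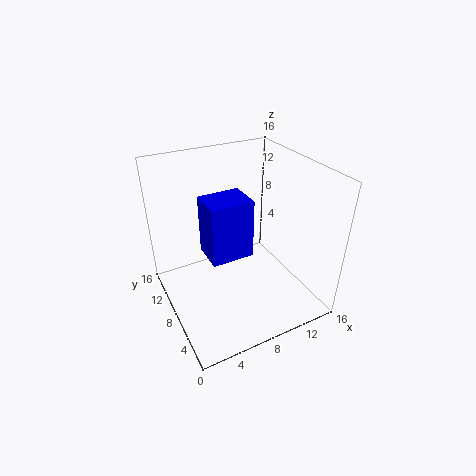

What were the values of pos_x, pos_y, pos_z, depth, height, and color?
pos_x = 5
pos_y = 8
pos_z = 5
depth = 4
height = 7
color = 'blue'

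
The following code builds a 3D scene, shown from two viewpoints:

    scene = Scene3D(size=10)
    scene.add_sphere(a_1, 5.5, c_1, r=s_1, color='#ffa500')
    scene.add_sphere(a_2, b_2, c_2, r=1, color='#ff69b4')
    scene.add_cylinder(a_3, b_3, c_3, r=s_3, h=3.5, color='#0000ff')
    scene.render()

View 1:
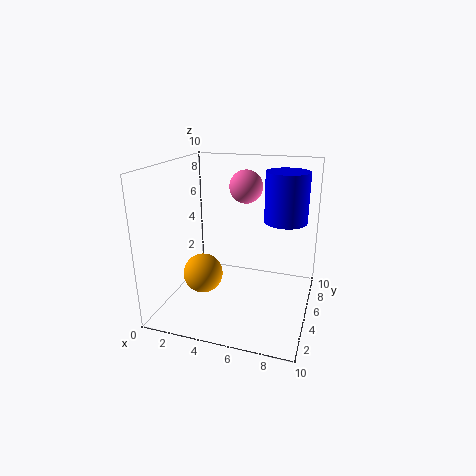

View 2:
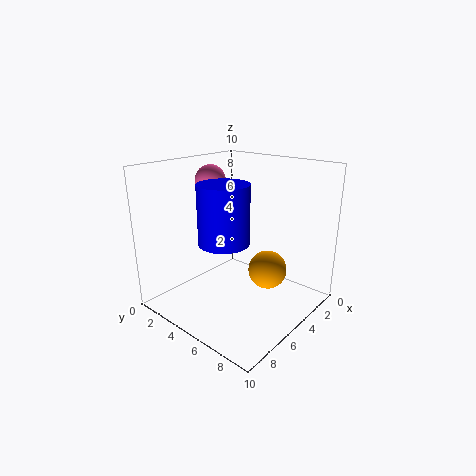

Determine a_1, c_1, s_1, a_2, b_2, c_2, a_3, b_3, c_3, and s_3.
a_1 = 2
c_1 = 1.5
s_1 = 1.5
a_2 = 6
b_2 = 3.5
c_2 = 9
a_3 = 8
b_3 = 6.5
c_3 = 6
s_3 = 1.5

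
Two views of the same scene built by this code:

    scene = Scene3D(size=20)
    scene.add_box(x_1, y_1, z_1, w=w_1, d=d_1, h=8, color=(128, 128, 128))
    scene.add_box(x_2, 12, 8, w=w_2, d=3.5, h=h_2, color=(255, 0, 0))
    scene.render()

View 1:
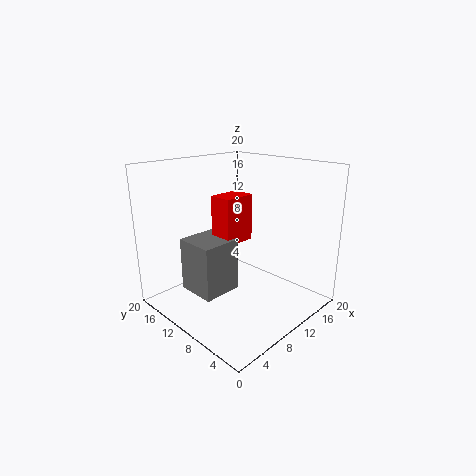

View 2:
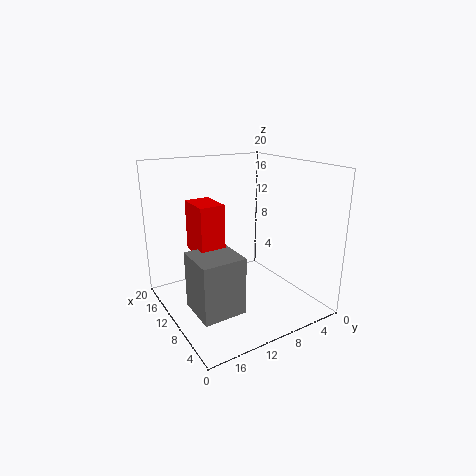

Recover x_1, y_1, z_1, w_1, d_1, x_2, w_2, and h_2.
x_1 = 5.5; y_1 = 11.5; z_1 = 1; w_1 = 6; d_1 = 6; x_2 = 10; w_2 = 5; h_2 = 7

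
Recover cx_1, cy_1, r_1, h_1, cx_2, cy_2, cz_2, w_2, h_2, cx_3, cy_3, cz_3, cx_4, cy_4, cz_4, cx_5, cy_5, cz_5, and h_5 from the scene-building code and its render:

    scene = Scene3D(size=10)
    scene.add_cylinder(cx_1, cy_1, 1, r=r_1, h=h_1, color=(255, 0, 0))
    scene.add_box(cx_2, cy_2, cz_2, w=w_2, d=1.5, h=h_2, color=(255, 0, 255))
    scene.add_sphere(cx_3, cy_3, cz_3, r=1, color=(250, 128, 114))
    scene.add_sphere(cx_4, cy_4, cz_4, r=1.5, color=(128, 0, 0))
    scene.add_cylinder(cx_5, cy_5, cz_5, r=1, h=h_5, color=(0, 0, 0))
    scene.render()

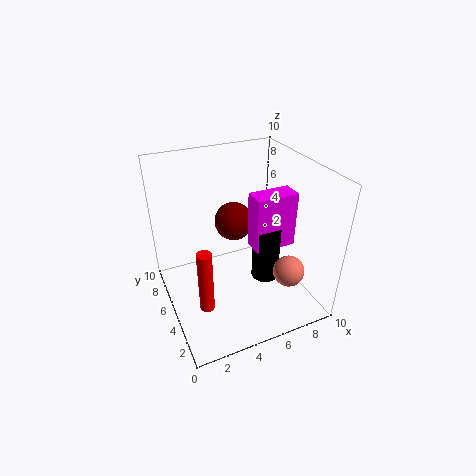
cx_1 = 2
cy_1 = 3.5
r_1 = 0.5
h_1 = 4.5
cx_2 = 6
cy_2 = 4
cz_2 = 4
w_2 = 3
h_2 = 4
cx_3 = 7
cy_3 = 1.5
cz_3 = 4
cx_4 = 6
cy_4 = 8
cz_4 = 4.5
cx_5 = 7
cy_5 = 4.5
cz_5 = 1.5
h_5 = 4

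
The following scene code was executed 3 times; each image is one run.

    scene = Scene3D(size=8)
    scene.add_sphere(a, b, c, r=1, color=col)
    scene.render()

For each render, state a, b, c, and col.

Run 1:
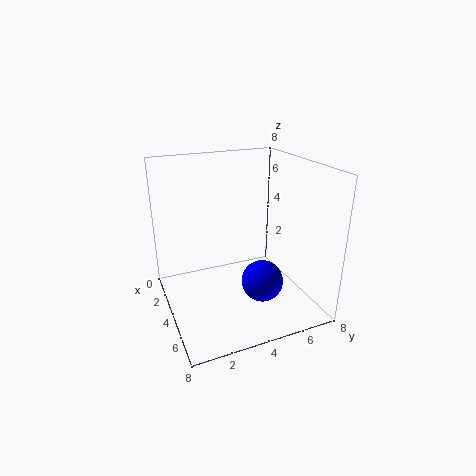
a = 7, b = 4, c = 3, col = 'blue'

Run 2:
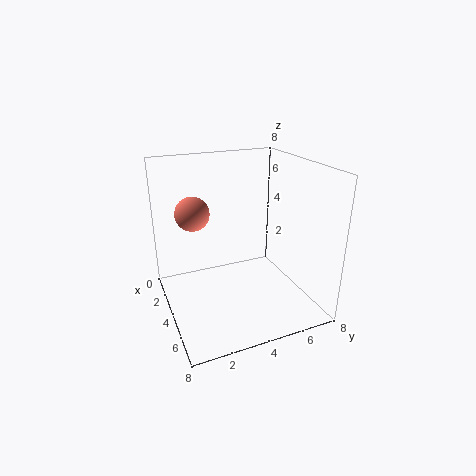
a = 2, b = 2, c = 5, col = 'salmon'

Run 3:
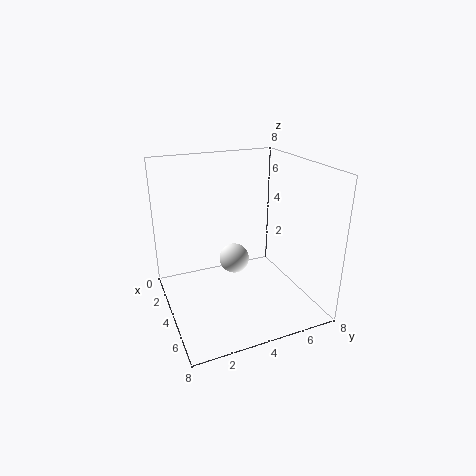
a = 1, b = 5, c = 1, col = 'white'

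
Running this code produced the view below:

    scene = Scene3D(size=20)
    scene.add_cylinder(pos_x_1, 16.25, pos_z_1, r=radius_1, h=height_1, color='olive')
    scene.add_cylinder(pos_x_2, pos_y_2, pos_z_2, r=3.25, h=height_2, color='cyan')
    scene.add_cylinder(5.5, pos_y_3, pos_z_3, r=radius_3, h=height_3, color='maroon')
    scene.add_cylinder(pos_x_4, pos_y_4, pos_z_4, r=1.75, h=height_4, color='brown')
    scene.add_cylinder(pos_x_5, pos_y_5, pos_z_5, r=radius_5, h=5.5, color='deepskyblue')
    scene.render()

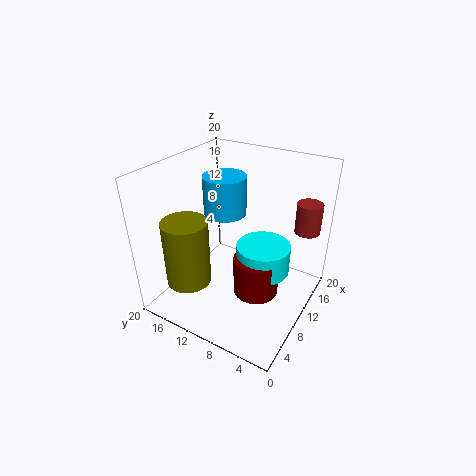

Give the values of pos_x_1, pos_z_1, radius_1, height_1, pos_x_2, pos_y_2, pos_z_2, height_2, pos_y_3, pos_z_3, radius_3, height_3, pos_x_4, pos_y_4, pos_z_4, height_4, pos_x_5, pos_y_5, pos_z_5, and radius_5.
pos_x_1 = 6.25
pos_z_1 = 2.75
radius_1 = 3.25
height_1 = 9.75
pos_x_2 = 6.75
pos_y_2 = 4.5
pos_z_2 = 9
height_2 = 3.5
pos_y_3 = 4.75
pos_z_3 = 6.5
radius_3 = 2.75
height_3 = 4.75
pos_x_4 = 15.25
pos_y_4 = 2
pos_z_4 = 10.75
height_4 = 4.25
pos_x_5 = 11.5
pos_y_5 = 13
pos_z_5 = 12.5
radius_5 = 3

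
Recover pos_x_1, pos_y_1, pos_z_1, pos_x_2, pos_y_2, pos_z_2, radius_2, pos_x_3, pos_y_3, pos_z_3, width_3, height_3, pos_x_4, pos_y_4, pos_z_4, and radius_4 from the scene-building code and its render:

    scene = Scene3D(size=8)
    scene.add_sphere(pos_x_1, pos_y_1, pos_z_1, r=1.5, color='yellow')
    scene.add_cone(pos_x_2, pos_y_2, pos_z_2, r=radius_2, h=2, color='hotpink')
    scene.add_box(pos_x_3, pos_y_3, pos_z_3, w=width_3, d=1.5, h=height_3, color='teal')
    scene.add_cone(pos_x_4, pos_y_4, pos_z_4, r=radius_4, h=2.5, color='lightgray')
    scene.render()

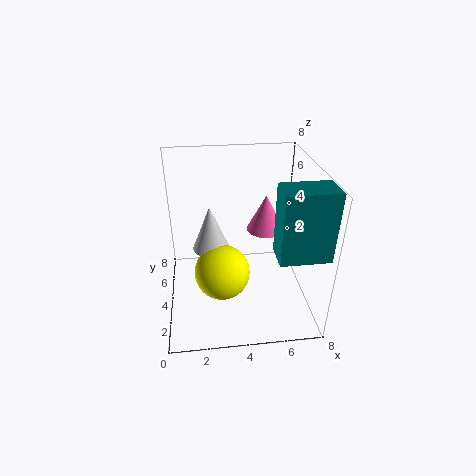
pos_x_1 = 3; pos_y_1 = 3; pos_z_1 = 2.5; pos_x_2 = 5.5; pos_y_2 = 4; pos_z_2 = 4.5; radius_2 = 1; pos_x_3 = 5.5; pos_y_3 = 0.5; pos_z_3 = 4.5; width_3 = 2.5; height_3 = 3.5; pos_x_4 = 2.5; pos_y_4 = 4; pos_z_4 = 3.5; radius_4 = 1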